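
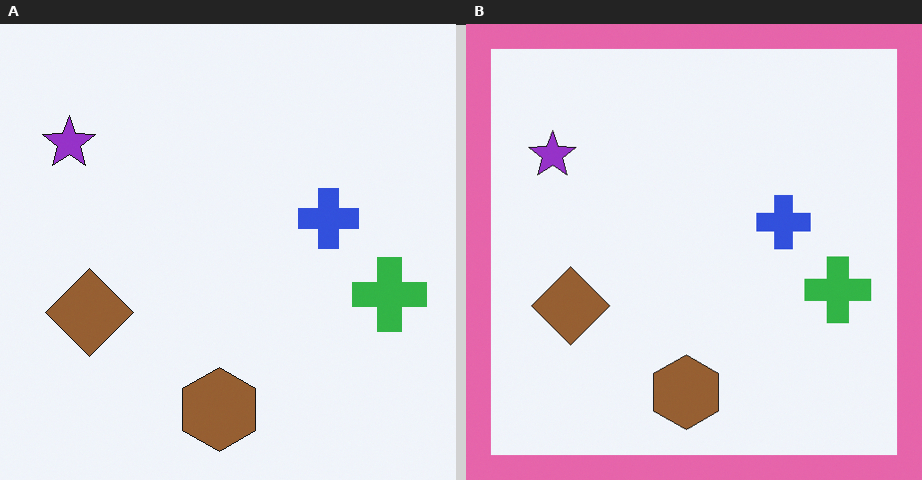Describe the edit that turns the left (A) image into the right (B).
The right (B) image is the left (A) framed with a pink border.

A solid pink frame runs around the edge of the right (B) image, with the content slightly shrunk inside it.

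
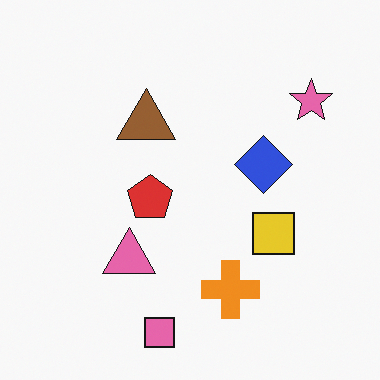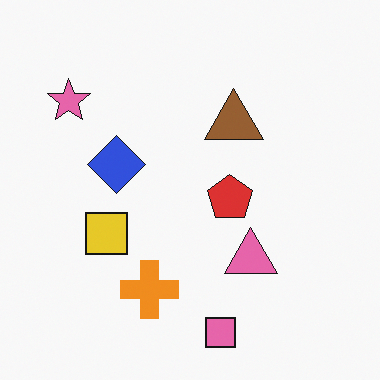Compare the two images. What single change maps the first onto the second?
It was flipped horizontally (left ↔ right).

The pink star is in the top-right of the first image and the top-left of the second — shapes on opposite sides of the vertical midline have swapped in a mirror flip.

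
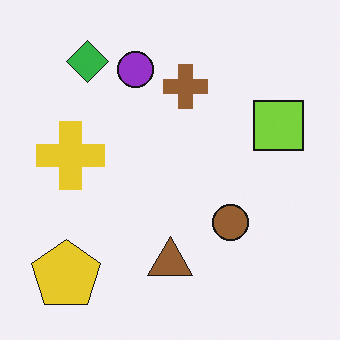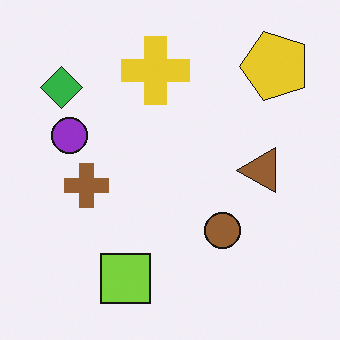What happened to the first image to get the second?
This is the original image transposed (reflected across the top-left ↔ bottom-right diagonal).

Shapes have swapped their row and column positions — what was in the top-right is now in the bottom-left — a diagonal reflection.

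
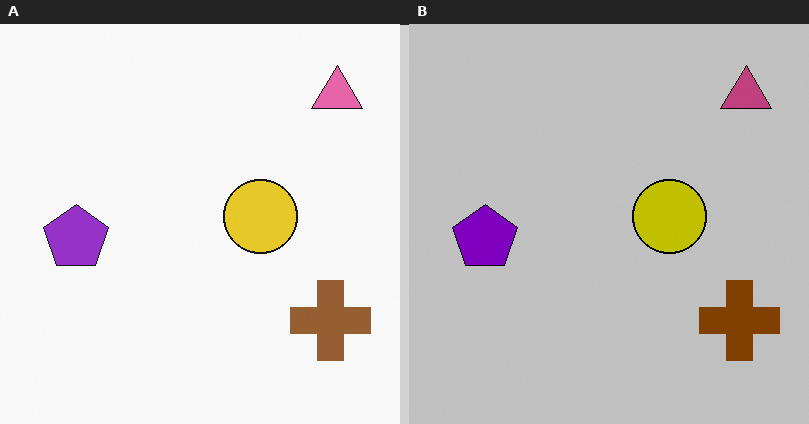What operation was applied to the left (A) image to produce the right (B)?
The right (B) image is the left (A) heavily posterized to just a handful of flat colors.

Each flat color has snapped to a coarser quantized level — most visibly, the near-white background has dropped to a flat grey.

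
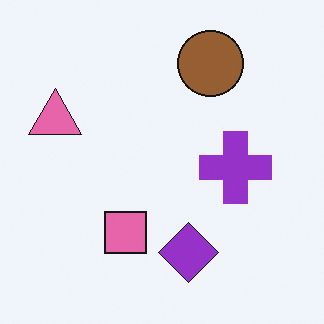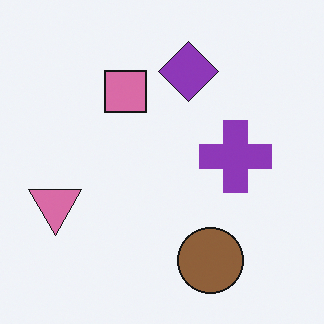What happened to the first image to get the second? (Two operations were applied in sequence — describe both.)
The transformation is: flipped vertically (top ↔ bottom), then slightly desaturated.

The brown circle is in the top of the first image and the bottom of the second — shapes on opposite sides of the horizontal midline have swapped in a mirror flip. All colors are more muted and greyish — a global saturation change.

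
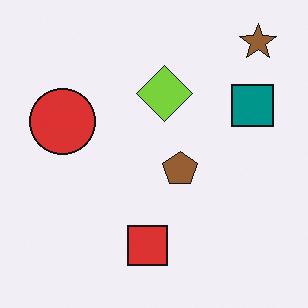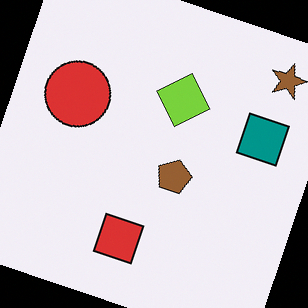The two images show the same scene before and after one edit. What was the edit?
The transformation is: rotated clockwise by a moderate amount.

Every shape is tilted by the same angle and the image corners show triangular fill wedges — a whole-image rotation by a non-right angle.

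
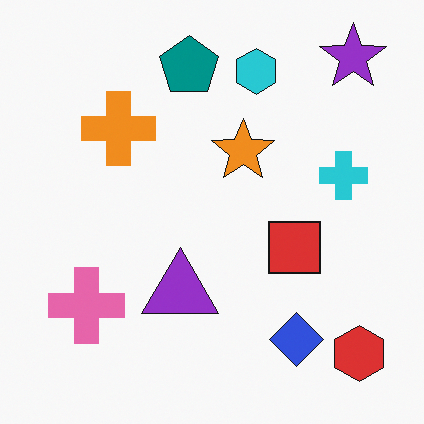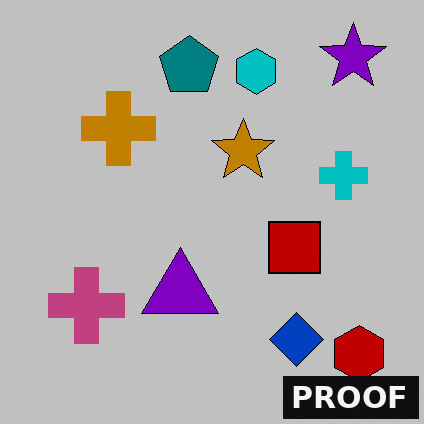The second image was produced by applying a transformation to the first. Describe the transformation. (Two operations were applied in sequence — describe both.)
The second image is the first heavily posterized to just a handful of flat colors, then watermarked with the text "PROOF" in the lower-right corner.

Each flat color has snapped to a coarser quantized level — most visibly, the near-white background has dropped to a flat grey. A dark label reading "PROOF" appears in the lower-right corner.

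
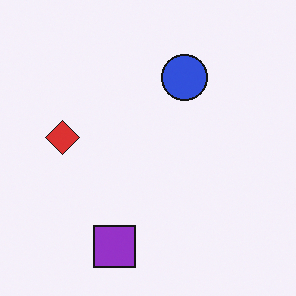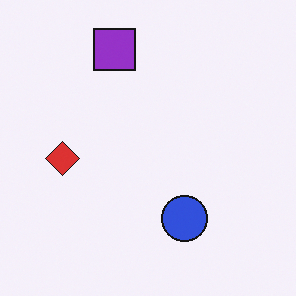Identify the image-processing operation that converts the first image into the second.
The second image is the first flipped vertically (top ↔ bottom).

The purple square is in the bottom of the first image and the top of the second — shapes on opposite sides of the horizontal midline have swapped in a mirror flip.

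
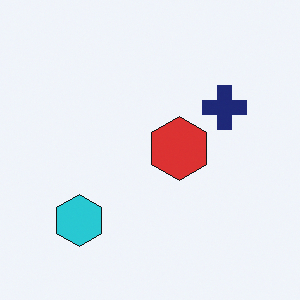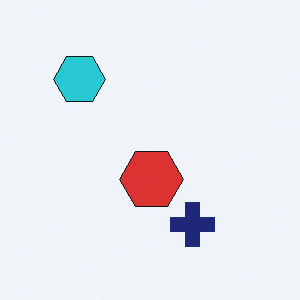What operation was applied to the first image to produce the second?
Rotated 90° clockwise.

The cyan hexagon sits in the bottom-left of the first image and the top-left of the second — consistent with a whole-image 90° clockwise rotation.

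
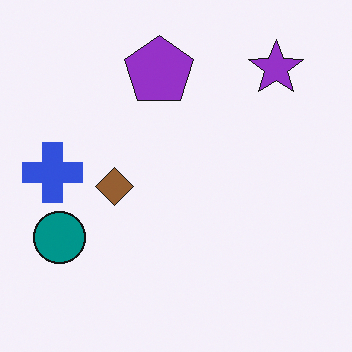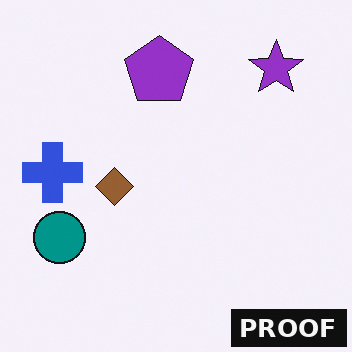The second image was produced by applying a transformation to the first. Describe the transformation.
The image was watermarked with the text "PROOF" in the lower-right corner.

A dark label reading "PROOF" appears in the lower-right corner.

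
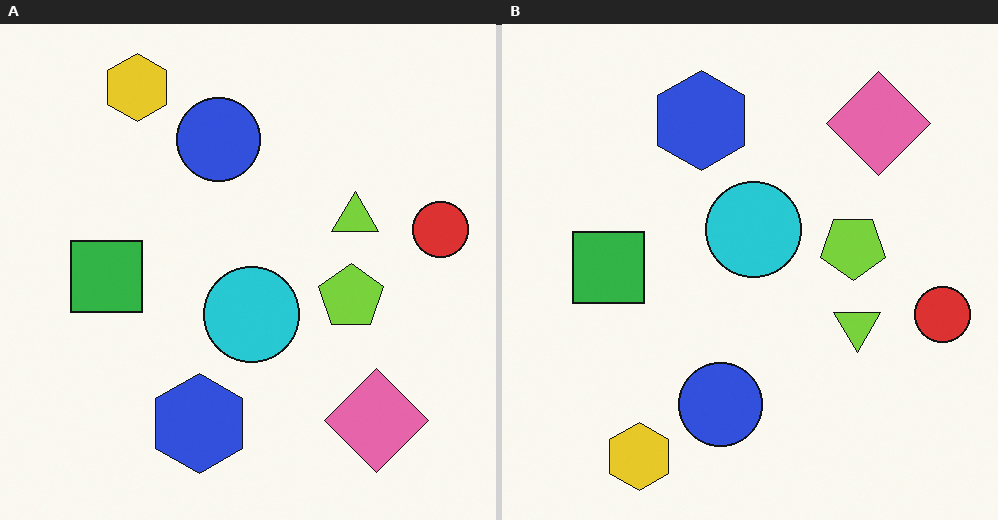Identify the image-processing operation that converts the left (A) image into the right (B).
It was flipped vertically (top ↔ bottom).

The yellow hexagon is in the top-left of the left (A) image and the bottom-left of the right (B) — shapes on opposite sides of the horizontal midline have swapped in a mirror flip.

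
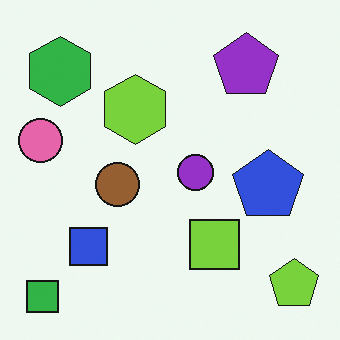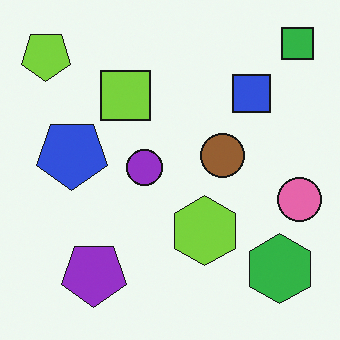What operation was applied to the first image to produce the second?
Rotated 180°.

The green square sits in the bottom-left of the first image and the top-right of the second — consistent with a whole-image 180° rotation.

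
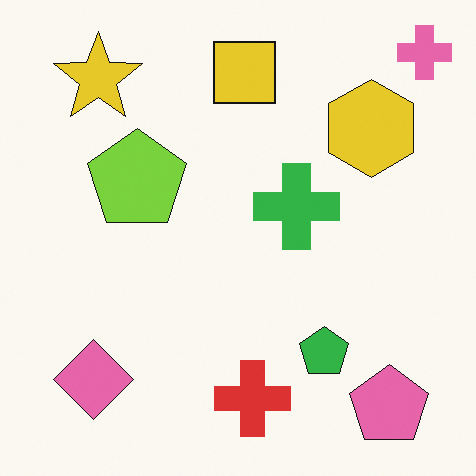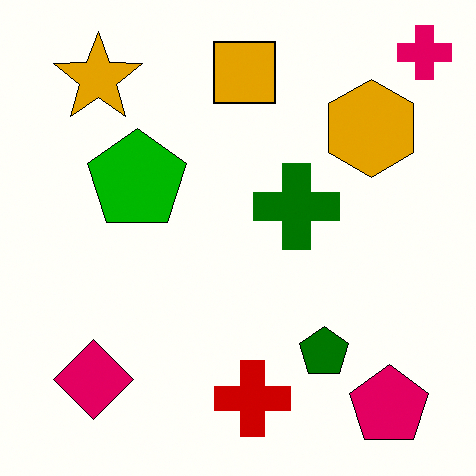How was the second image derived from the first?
Boosted in contrast.

Tones are pushed away from mid-grey across the whole image — a global contrast change.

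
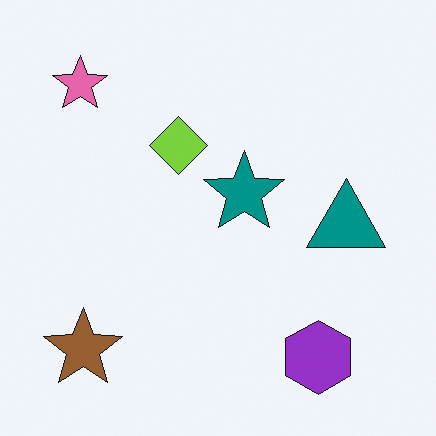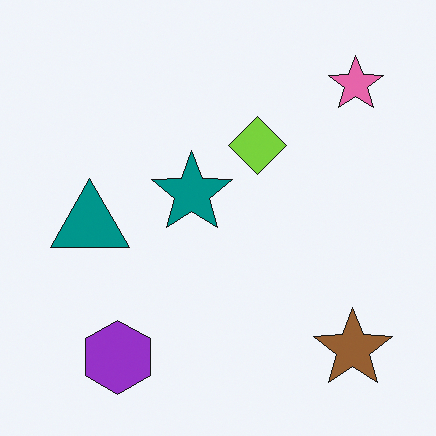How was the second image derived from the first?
It was flipped horizontally (left ↔ right).

The pink star is in the top-left of the first image and the top-right of the second — shapes on opposite sides of the vertical midline have swapped in a mirror flip.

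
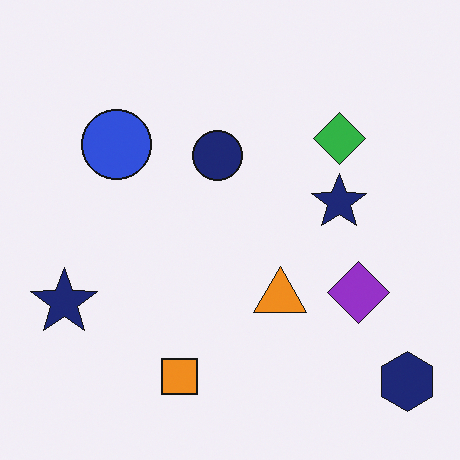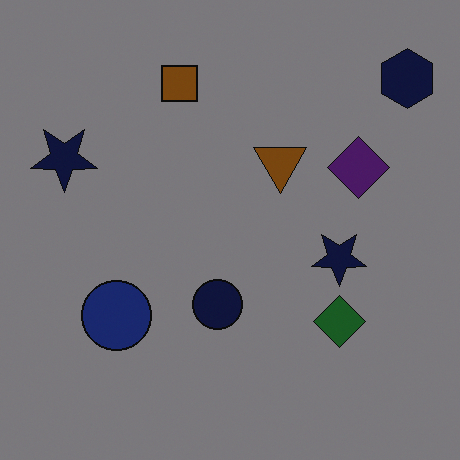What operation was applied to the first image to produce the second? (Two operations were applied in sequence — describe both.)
The image was noticeably darkened, then flipped vertically (top ↔ bottom).

Every pixel — background and shapes alike — is uniformly darkened. The navy hexagon is in the bottom-right of the first image and the top-right of the second — shapes on opposite sides of the horizontal midline have swapped in a mirror flip.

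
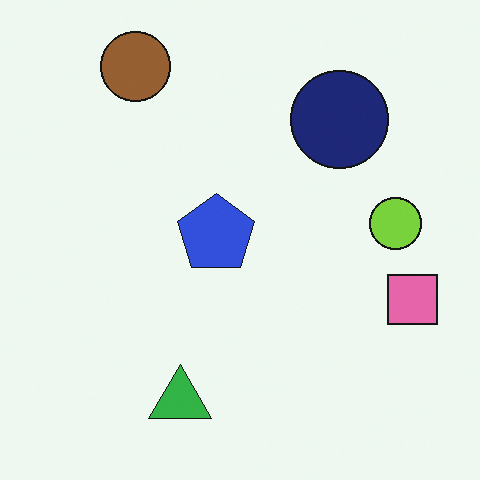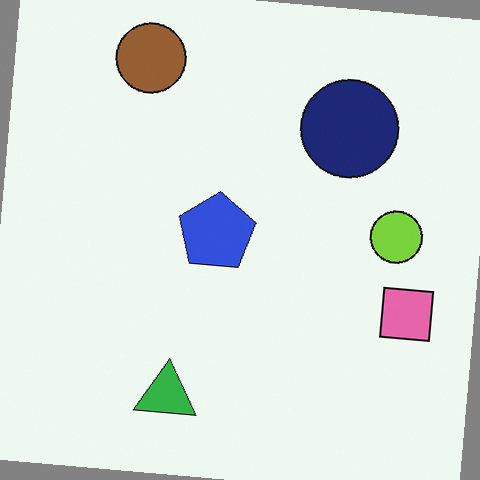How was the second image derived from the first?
Rotated clockwise by a small amount.

Every shape is tilted by the same angle and the image corners show triangular fill wedges — a whole-image rotation by a non-right angle.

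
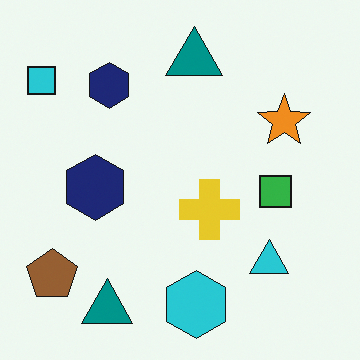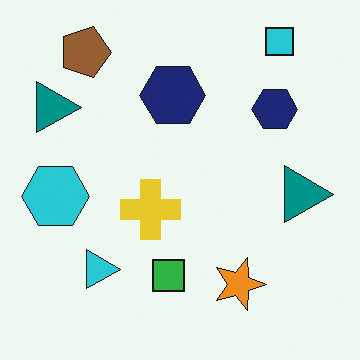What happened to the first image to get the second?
The second image is the first rotated 90° clockwise.

The cyan square sits in the top-left of the first image and the top-right of the second — consistent with a whole-image 90° clockwise rotation.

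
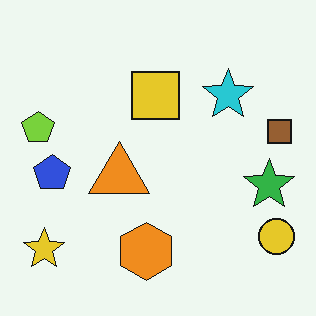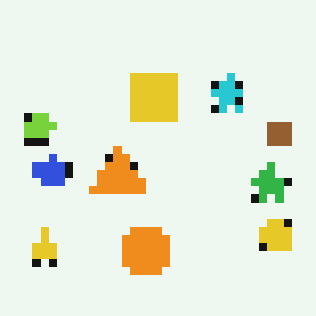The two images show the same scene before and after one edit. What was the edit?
This is the original image moderately pixelated.

Shapes are reduced to large square blocks; fine edges and outlines are lost — a downscale-then-upscale (mosaic) effect.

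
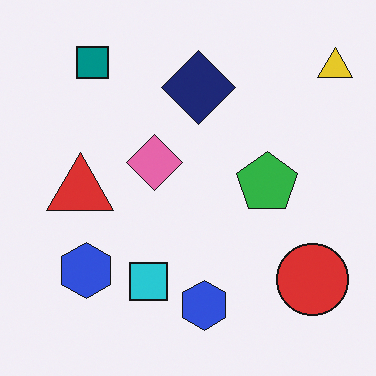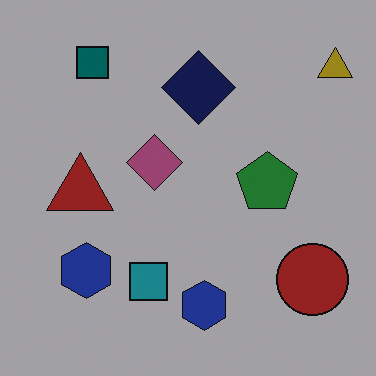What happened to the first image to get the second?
The second image is the first substantially darkened.

Every pixel — background and shapes alike — is uniformly darkened.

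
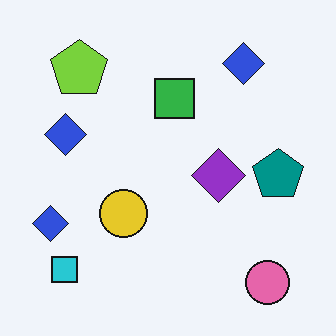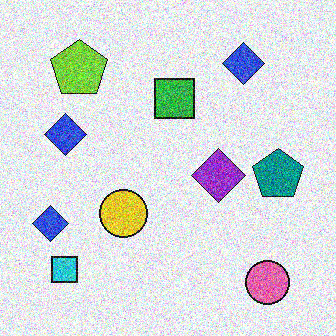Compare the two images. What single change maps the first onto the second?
The image was degraded with heavy additive noise.

Random speckle covers the whole image, including the flat background.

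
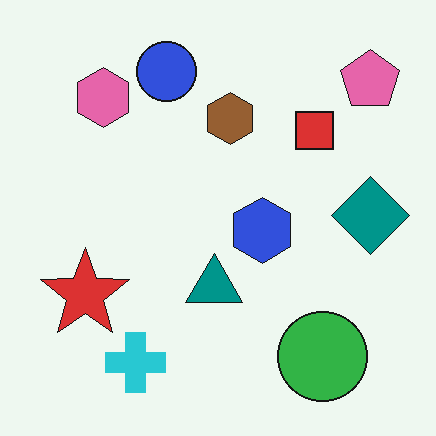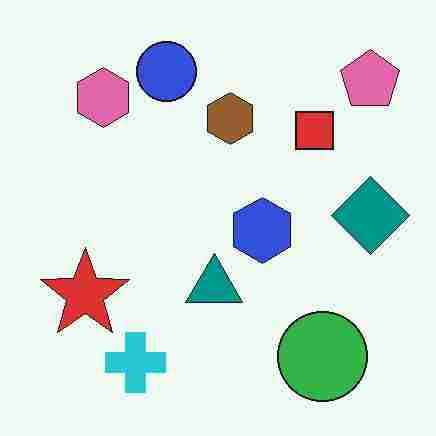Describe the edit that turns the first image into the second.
Heavily JPEG-compressed with obvious blocking artifacts.

Blocky 8×8 compression artifacts appear around shape edges and the flat background shows ringing — characteristic JPEG degradation.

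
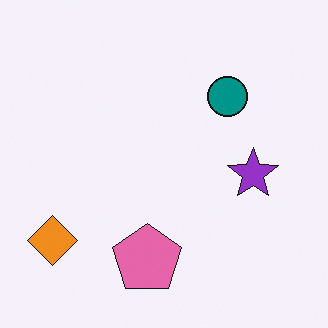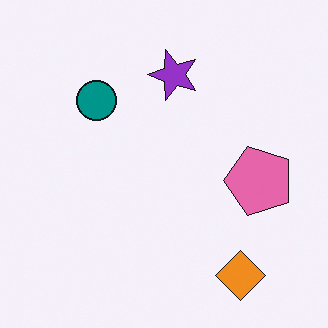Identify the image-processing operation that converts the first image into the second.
The transformation is: rotated 90° counter-clockwise.

The orange diamond sits in the bottom-left of the first image and the bottom-right of the second — consistent with a whole-image 90° counter-clockwise rotation.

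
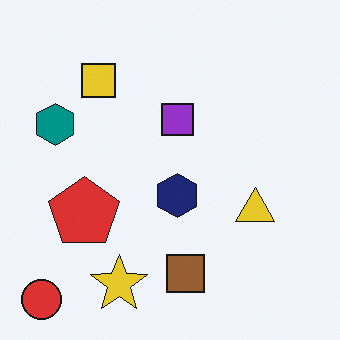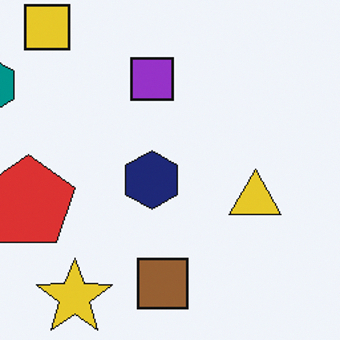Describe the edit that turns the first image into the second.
Cropped slightly and scaled back up.

The visible shapes are larger and the field of view is narrower; shapes near the original edges may be partly or wholly outside the frame — a crop-and-rescale.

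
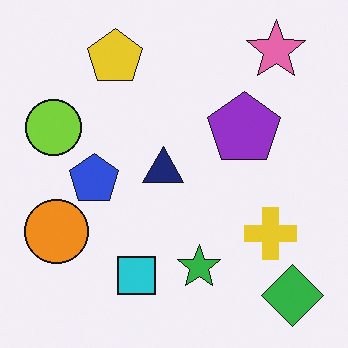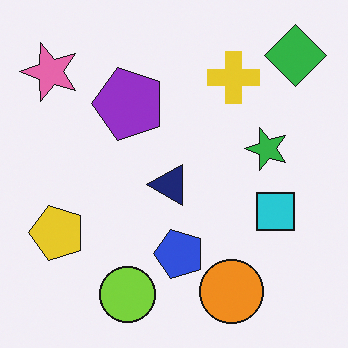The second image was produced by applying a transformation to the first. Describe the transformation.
The transformation is: rotated 90° counter-clockwise.

The green diamond sits in the bottom-right of the first image and the top-right of the second — consistent with a whole-image 90° counter-clockwise rotation.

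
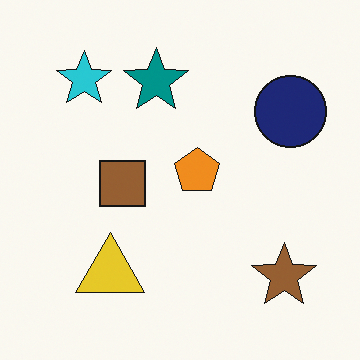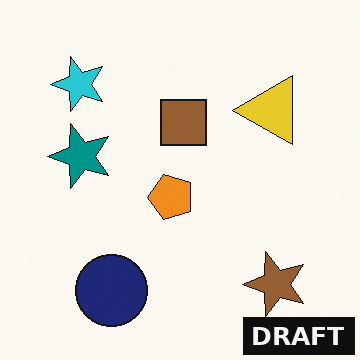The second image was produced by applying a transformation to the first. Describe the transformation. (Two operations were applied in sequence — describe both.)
This is the original image transposed (reflected across the top-left ↔ bottom-right diagonal), then watermarked with the text "DRAFT" in the lower-right corner.

Shapes have swapped their row and column positions — what was in the top-right is now in the bottom-left — a diagonal reflection. A dark label reading "DRAFT" appears in the lower-right corner.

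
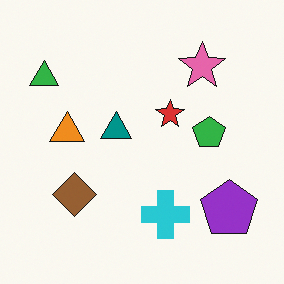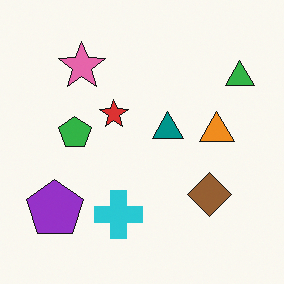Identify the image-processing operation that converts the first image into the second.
Flipped horizontally (left ↔ right).

The green triangle is in the top-left of the first image and the top-right of the second — shapes on opposite sides of the vertical midline have swapped in a mirror flip.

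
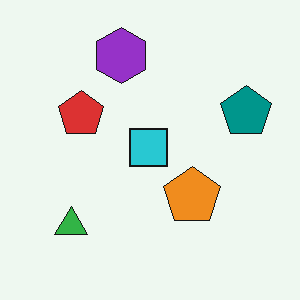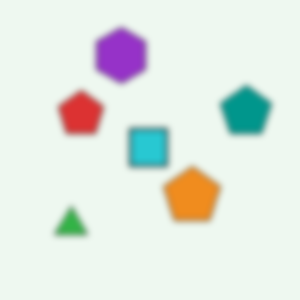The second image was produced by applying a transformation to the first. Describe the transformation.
The second image is the first noticeably gaussian-blurred.

Shape edges and outlines are uniformly softened across the whole image.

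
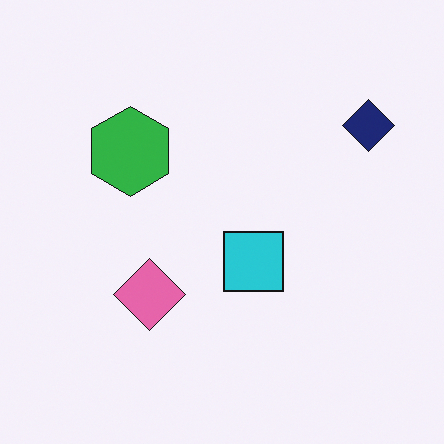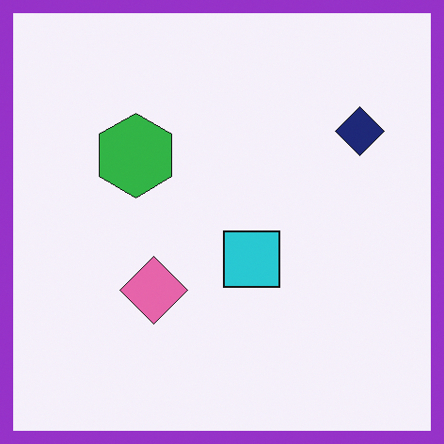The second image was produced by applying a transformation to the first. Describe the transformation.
The image was framed with a purple border.

A solid purple frame runs around the edge of the second image, with the content slightly shrunk inside it.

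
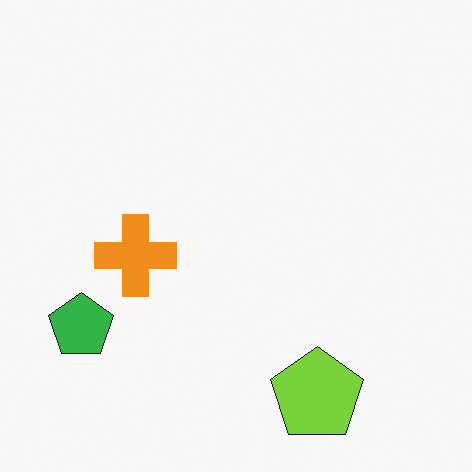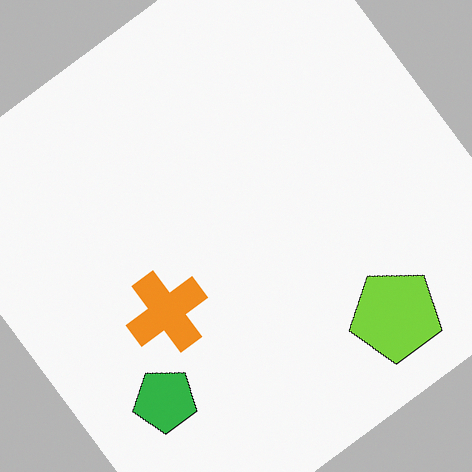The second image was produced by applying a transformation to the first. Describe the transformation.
The image was rotated counter-clockwise by a large amount — several tens of degrees.

Every shape is tilted by the same angle and the image corners show triangular fill wedges — a whole-image rotation by a non-right angle.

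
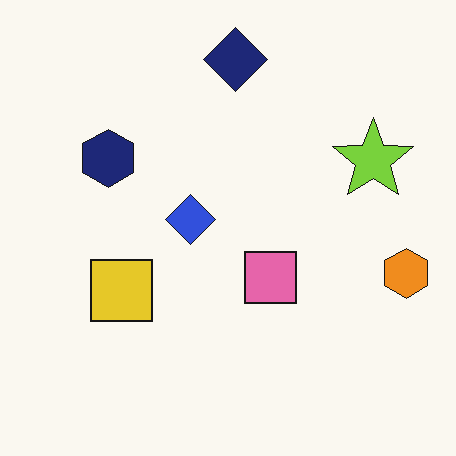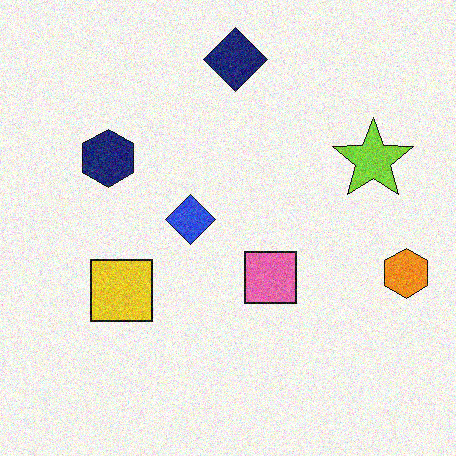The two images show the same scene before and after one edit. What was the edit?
This is the original image degraded with visible gaussian noise.

Random speckle covers the whole image, including the flat background.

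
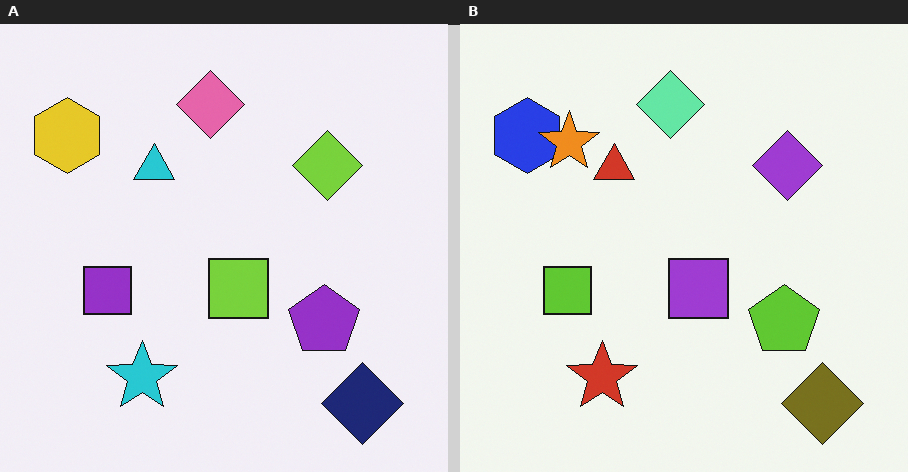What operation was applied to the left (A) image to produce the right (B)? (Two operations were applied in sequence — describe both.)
The right (B) image is the left (A) hue-shifted through roughly half the color wheel, then overlaid with an additional orange star.

Every shape's color has rotated by the same amount around the hue wheel — a uniform hue shift. An orange star appears in the right (B) image that is absent from the left (A).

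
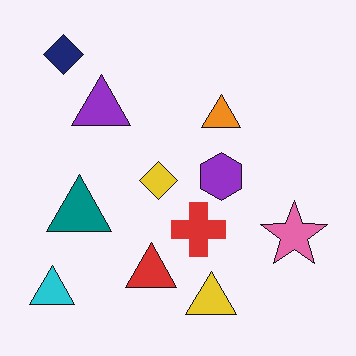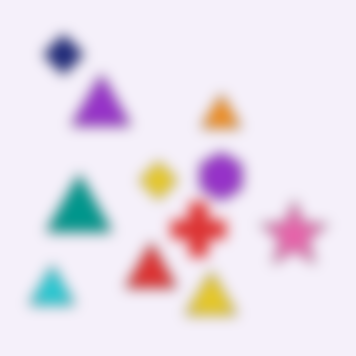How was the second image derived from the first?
It was heavily blurred.

Shape edges and outlines are uniformly softened across the whole image.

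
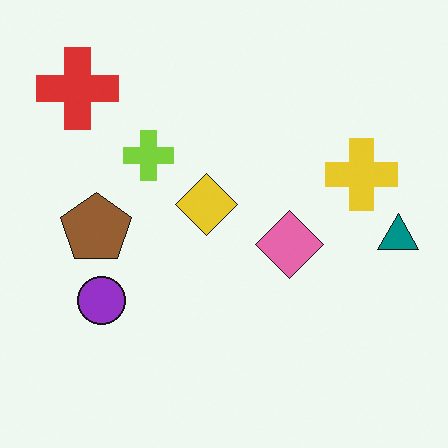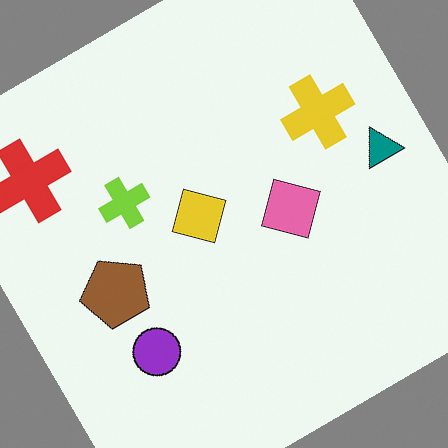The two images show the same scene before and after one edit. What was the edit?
The second image is the first rotated counter-clockwise by a large amount — several tens of degrees.

Every shape is tilted by the same angle and the image corners show triangular fill wedges — a whole-image rotation by a non-right angle.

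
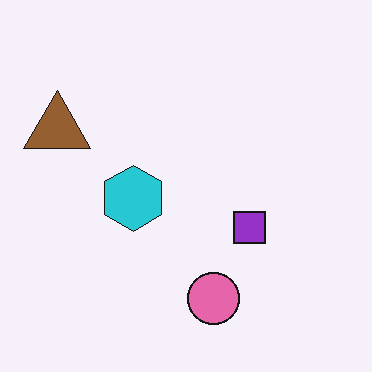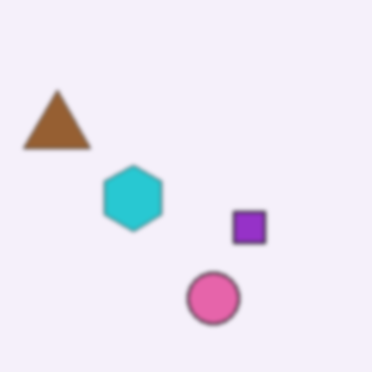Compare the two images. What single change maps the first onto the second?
It was slightly softened.

Shape edges and outlines are uniformly softened across the whole image.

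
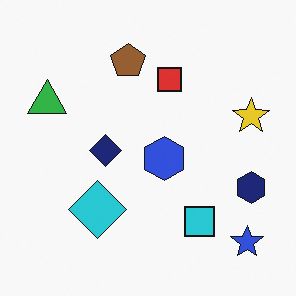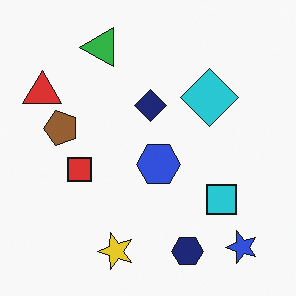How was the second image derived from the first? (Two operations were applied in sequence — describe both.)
Transposed (reflected across the top-left ↔ bottom-right diagonal), then overlaid with an additional red triangle.

Shapes have swapped their row and column positions — what was in the top-right is now in the bottom-left — a diagonal reflection. A red triangle appears in the second image that is absent from the first.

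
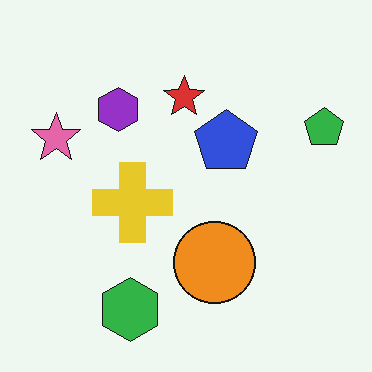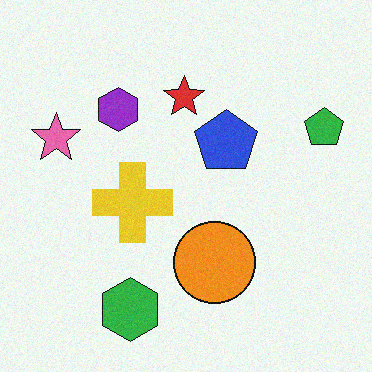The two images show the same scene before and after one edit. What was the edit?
It was degraded with a light layer of grain.

Random speckle covers the whole image, including the flat background.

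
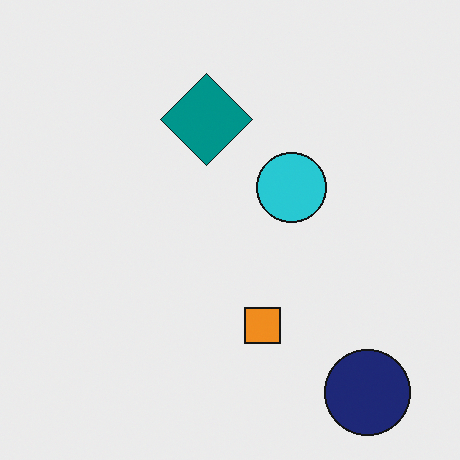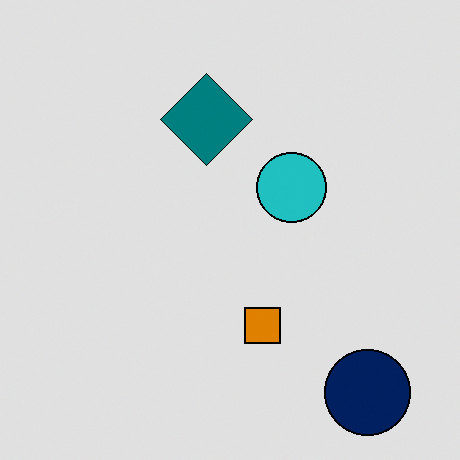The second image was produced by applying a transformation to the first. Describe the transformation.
The second image is the first posterized to a reduced palette.

Each flat color has snapped to a coarser quantized level — most visibly, the near-white background has dropped to a flat grey.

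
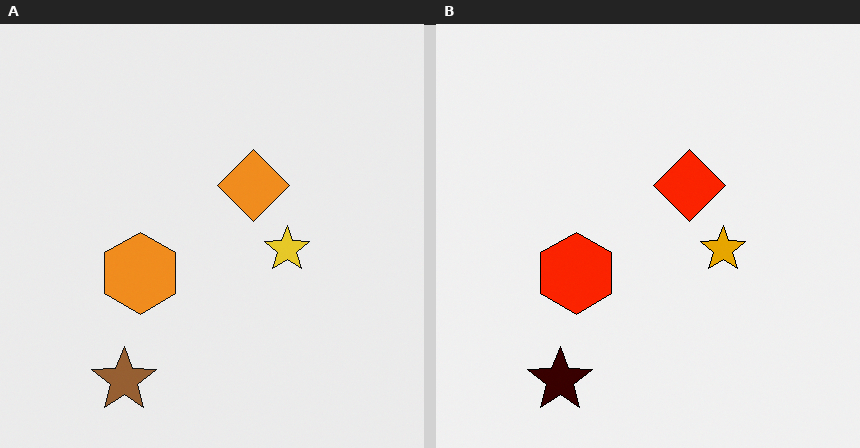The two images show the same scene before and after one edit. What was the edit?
It was given much higher contrast.

Tones are pushed away from mid-grey across the whole image — a global contrast change.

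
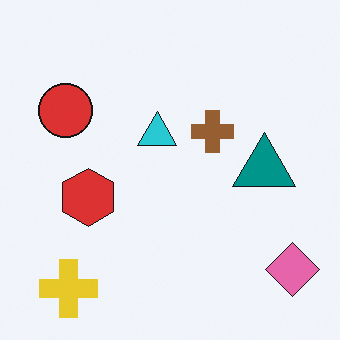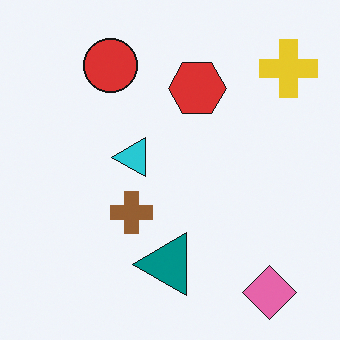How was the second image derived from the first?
The second image is the first transposed (reflected across the top-left ↔ bottom-right diagonal).

Shapes have swapped their row and column positions — what was in the top-right is now in the bottom-left — a diagonal reflection.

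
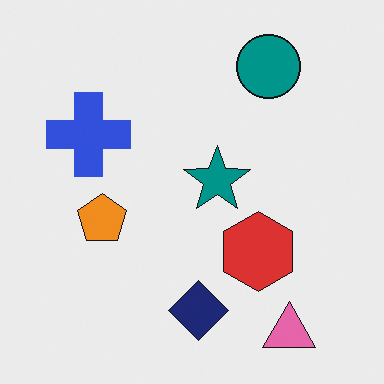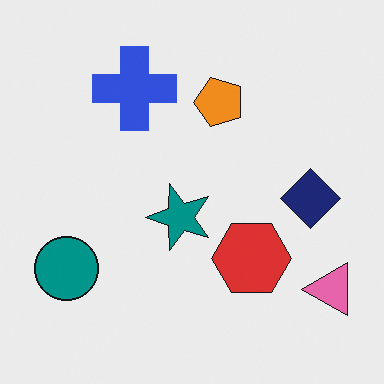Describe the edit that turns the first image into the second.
The transformation is: transposed (reflected across the top-left ↔ bottom-right diagonal).

Shapes have swapped their row and column positions — what was in the top-right is now in the bottom-left — a diagonal reflection.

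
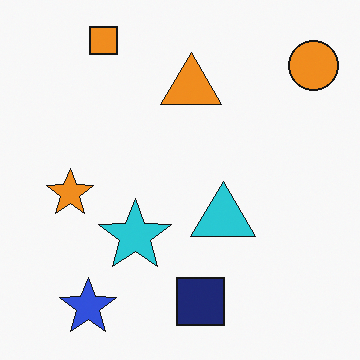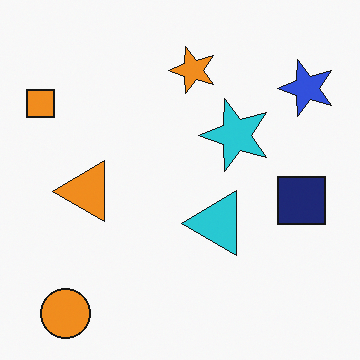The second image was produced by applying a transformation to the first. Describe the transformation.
It was transposed (reflected across the top-left ↔ bottom-right diagonal).

Shapes have swapped their row and column positions — what was in the top-right is now in the bottom-left — a diagonal reflection.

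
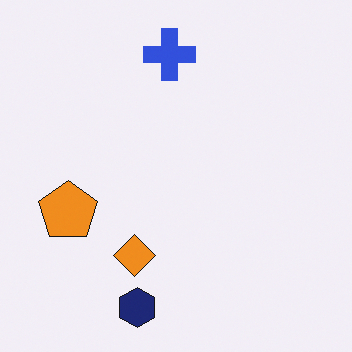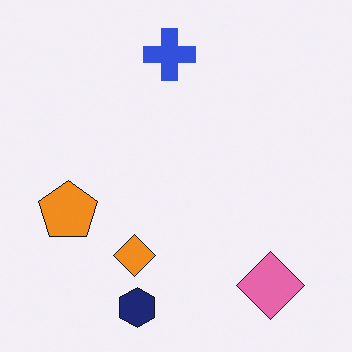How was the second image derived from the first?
Overlaid with an additional pink diamond.

A pink diamond appears in the second image that is absent from the first.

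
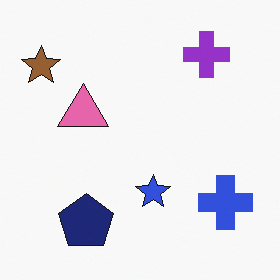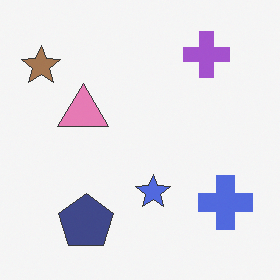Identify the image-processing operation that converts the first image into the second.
The second image is the first given slightly reduced contrast.

Tones are pushed toward mid-grey across the whole image — a global contrast change.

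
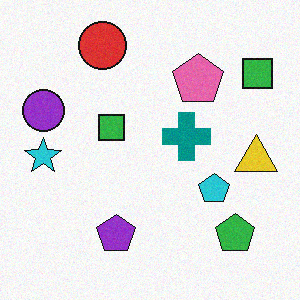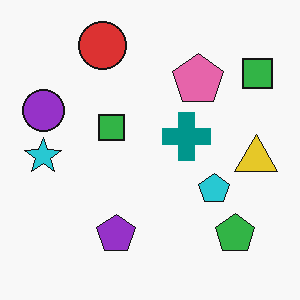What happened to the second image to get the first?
It was degraded with subtle gaussian noise.

Random speckle covers the whole image, including the flat background.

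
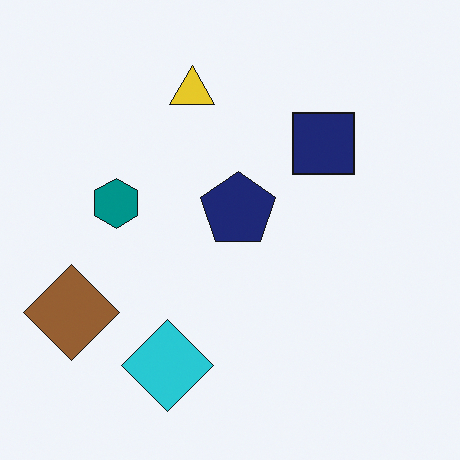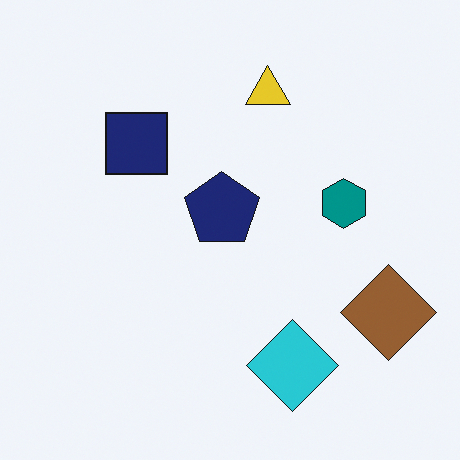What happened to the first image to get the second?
This is the original image flipped horizontally (left ↔ right).

The brown diamond is in the bottom-left of the first image and the bottom-right of the second — shapes on opposite sides of the vertical midline have swapped in a mirror flip.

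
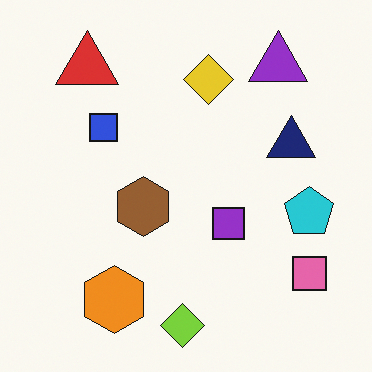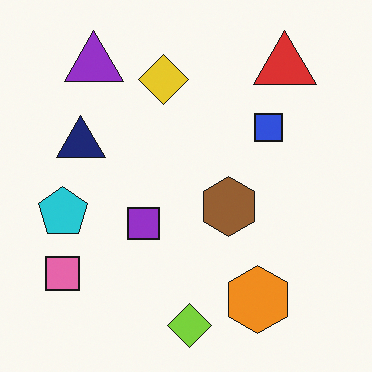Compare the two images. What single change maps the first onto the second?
The transformation is: flipped horizontally (left ↔ right).

The pink square is in the bottom-right of the first image and the bottom-left of the second — shapes on opposite sides of the vertical midline have swapped in a mirror flip.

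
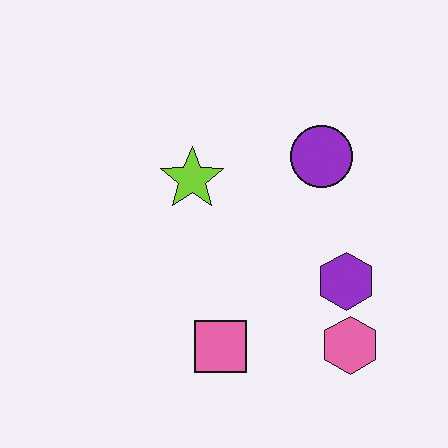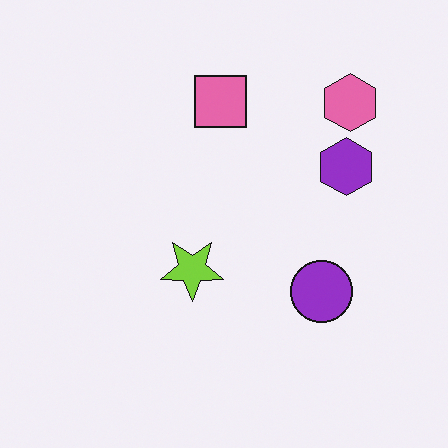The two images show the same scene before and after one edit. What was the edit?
Flipped vertically (top ↔ bottom).

The pink square is in the bottom of the first image and the top of the second — shapes on opposite sides of the horizontal midline have swapped in a mirror flip.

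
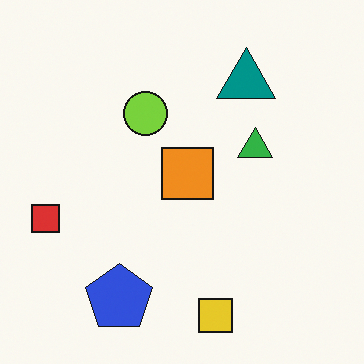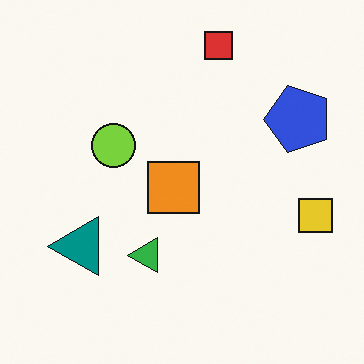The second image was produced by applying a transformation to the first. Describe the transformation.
It was transposed (reflected across the top-left ↔ bottom-right diagonal).

Shapes have swapped their row and column positions — what was in the top-right is now in the bottom-left — a diagonal reflection.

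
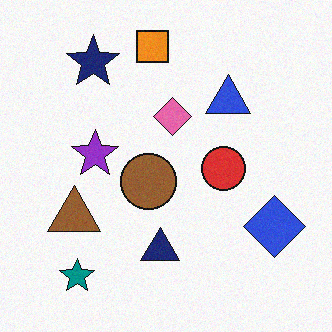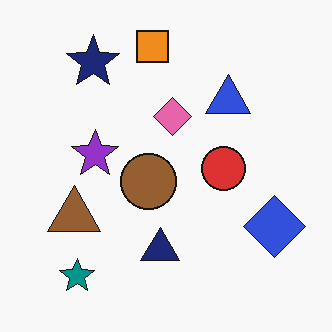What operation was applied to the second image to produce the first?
Degraded with subtle gaussian noise.

Random speckle covers the whole image, including the flat background.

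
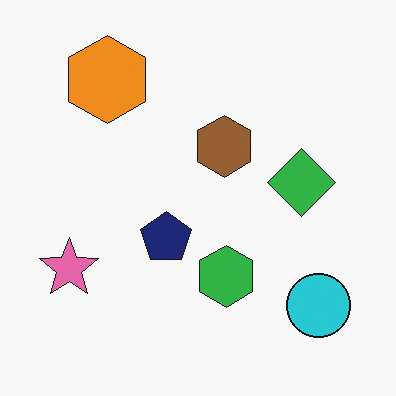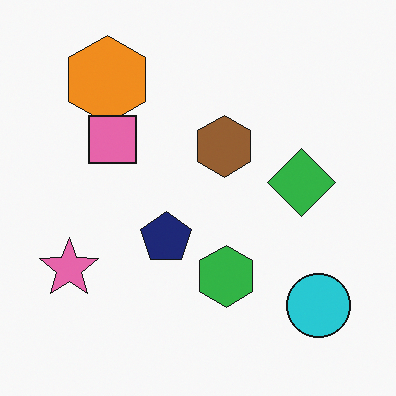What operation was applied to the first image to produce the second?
It was overlaid with an additional pink square.

A pink square appears in the second image that is absent from the first.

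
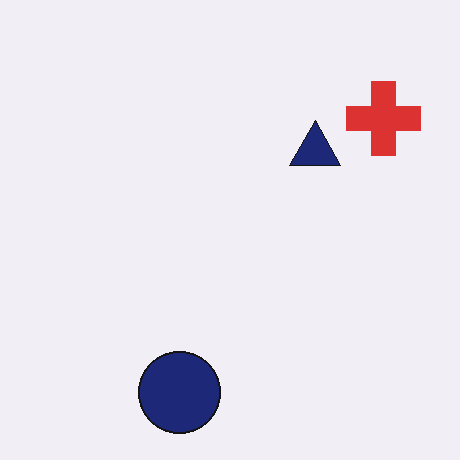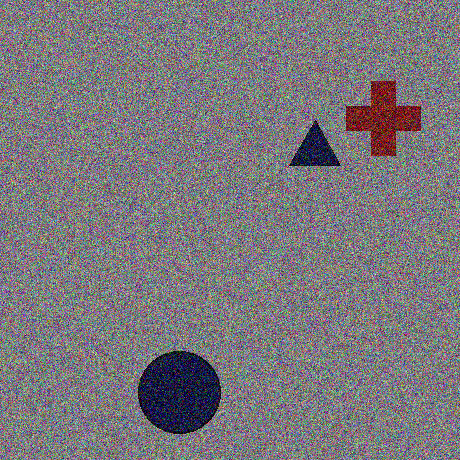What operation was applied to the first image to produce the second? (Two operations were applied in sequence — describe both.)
The second image is the first darkened a lot, then degraded with a thick layer of grain.

Every pixel — background and shapes alike — is uniformly darkened. Random speckle covers the whole image, including the flat background.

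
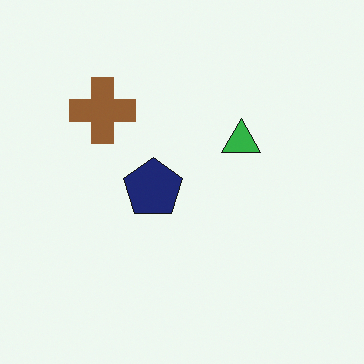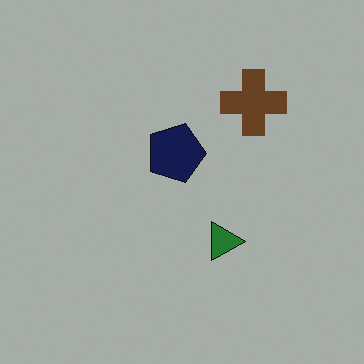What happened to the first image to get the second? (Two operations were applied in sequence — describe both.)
It was rotated 90° clockwise, then substantially darkened.

The brown cross sits in the top-left of the first image and the top-right of the second — consistent with a whole-image 90° clockwise rotation. Every pixel — background and shapes alike — is uniformly darkened.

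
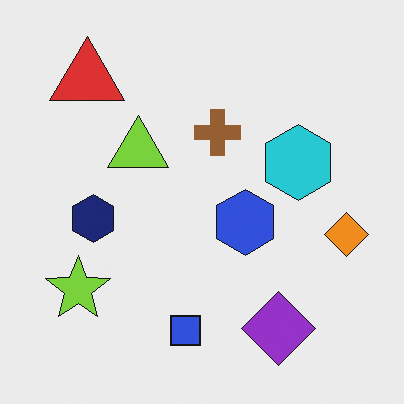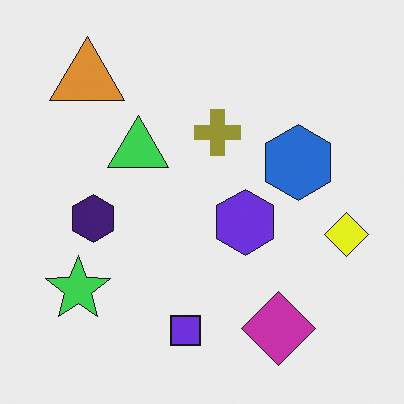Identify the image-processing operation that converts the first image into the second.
Hue-shifted slightly.

Every shape's color has rotated by the same amount around the hue wheel — a uniform hue shift.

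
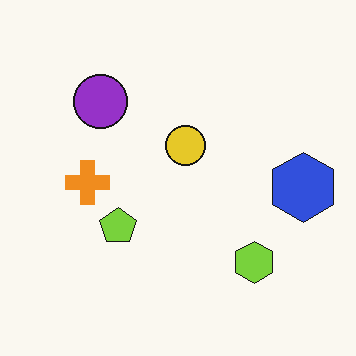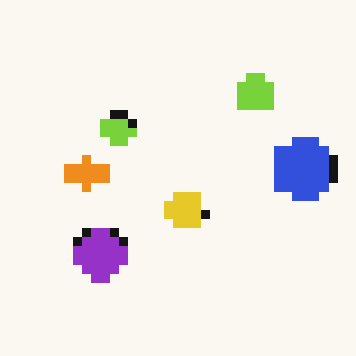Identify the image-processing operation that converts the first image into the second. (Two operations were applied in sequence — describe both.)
Flipped vertically (top ↔ bottom), then coarsely pixelated.

The lime hexagon is in the bottom-right of the first image and the top-right of the second — shapes on opposite sides of the horizontal midline have swapped in a mirror flip. Shapes are reduced to large square blocks; fine edges and outlines are lost — a downscale-then-upscale (mosaic) effect.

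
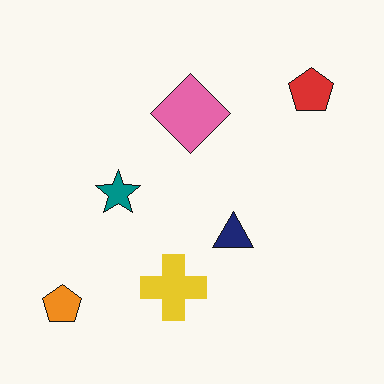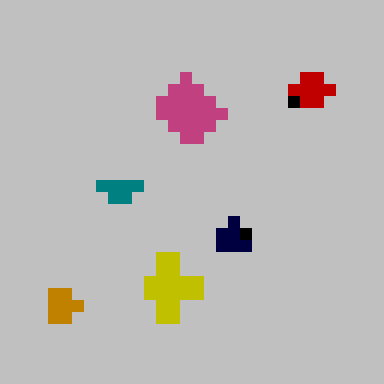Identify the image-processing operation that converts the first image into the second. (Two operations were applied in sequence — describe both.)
Coarsely pixelated, then aggressively posterized.

Shapes are reduced to large square blocks; fine edges and outlines are lost — a downscale-then-upscale (mosaic) effect. Each flat color has snapped to a coarser quantized level — most visibly, the near-white background has dropped to a flat grey.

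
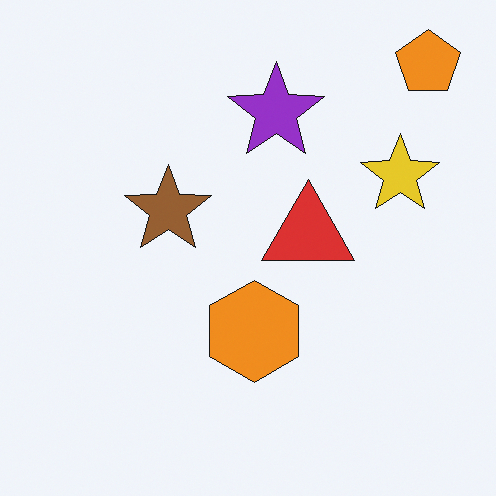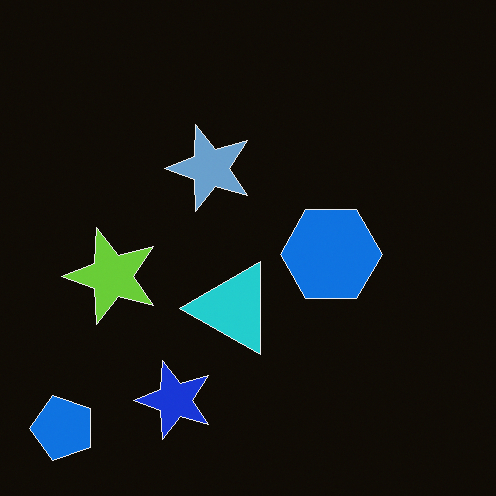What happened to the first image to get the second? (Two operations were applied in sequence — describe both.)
It was transposed (reflected across the top-left ↔ bottom-right diagonal), then color-inverted (negative).

Shapes have swapped their row and column positions — what was in the top-right is now in the bottom-left — a diagonal reflection. The light background has become dark and every shape's color is its complement — a photographic negative.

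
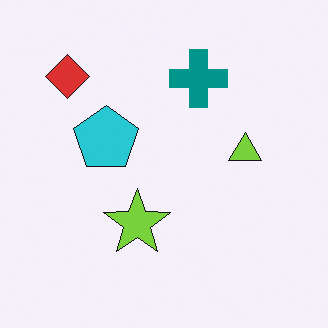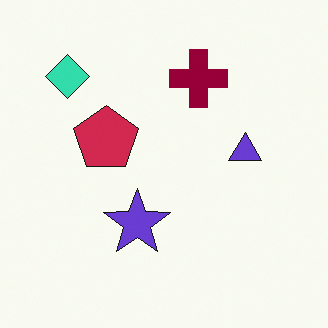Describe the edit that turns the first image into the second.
It was hue-shifted through roughly half the color wheel.

Every shape's color has rotated by the same amount around the hue wheel — a uniform hue shift.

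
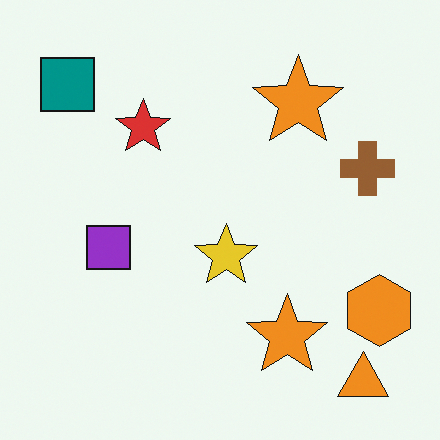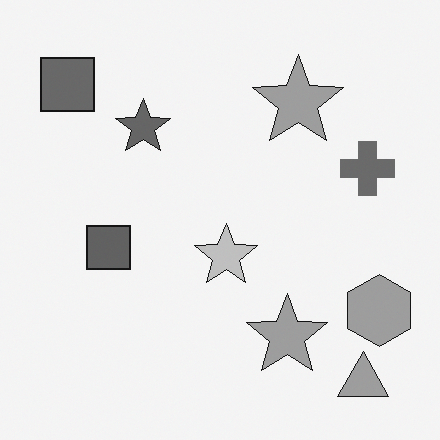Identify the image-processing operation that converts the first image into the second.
The image was converted to grayscale.

All color is removed — every shape is now a shade of grey.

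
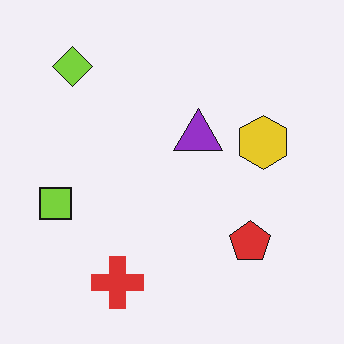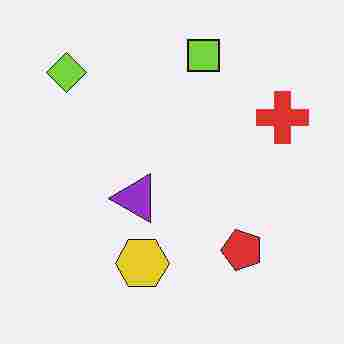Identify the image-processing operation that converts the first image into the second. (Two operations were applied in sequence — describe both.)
The image was transposed (reflected across the top-left ↔ bottom-right diagonal), then degraded with heavy JPEG compression.

Shapes have swapped their row and column positions — what was in the top-right is now in the bottom-left — a diagonal reflection. Blocky 8×8 compression artifacts appear around shape edges and the flat background shows ringing — characteristic JPEG degradation.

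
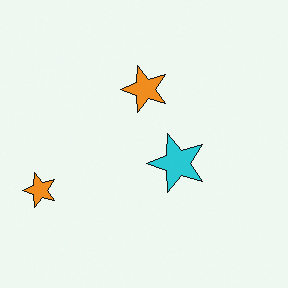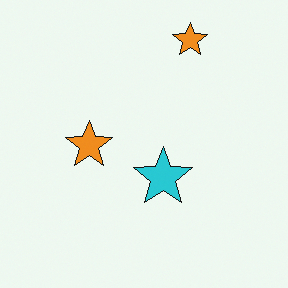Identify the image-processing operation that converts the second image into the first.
The first image is the second transposed (reflected across the top-left ↔ bottom-right diagonal).

Shapes have swapped their row and column positions — what was in the top-right is now in the bottom-left — a diagonal reflection.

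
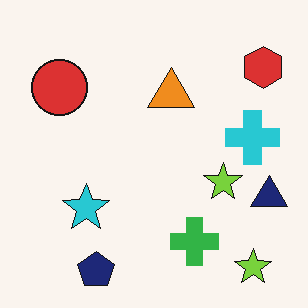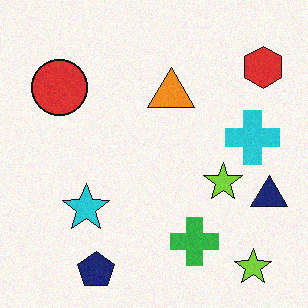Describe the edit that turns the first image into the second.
The transformation is: degraded with subtle gaussian noise.

Random speckle covers the whole image, including the flat background.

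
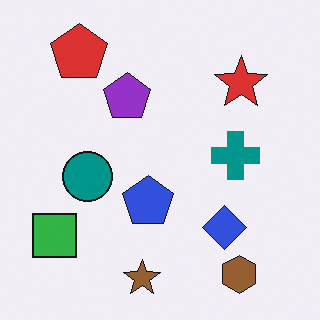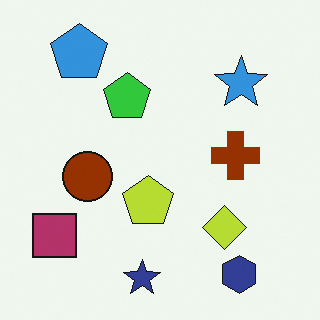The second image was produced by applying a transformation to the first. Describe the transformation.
The image was hue-shifted by a large amount.

Every shape's color has rotated by the same amount around the hue wheel — a uniform hue shift.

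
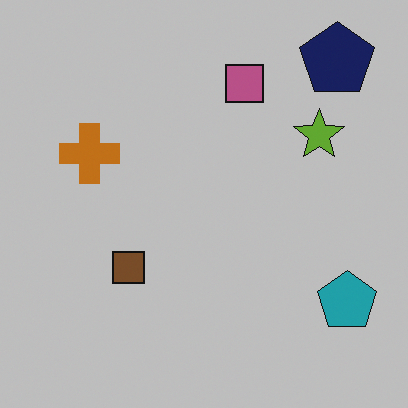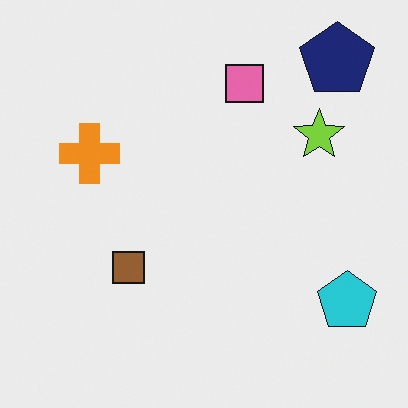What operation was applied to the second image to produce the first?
The image was darkened a little.

Every pixel — background and shapes alike — is uniformly darkened.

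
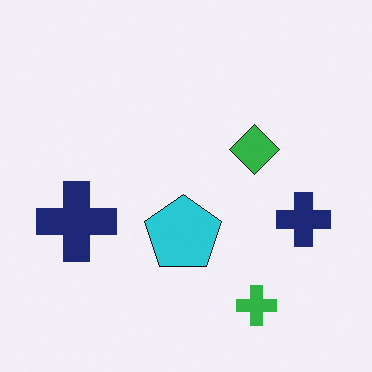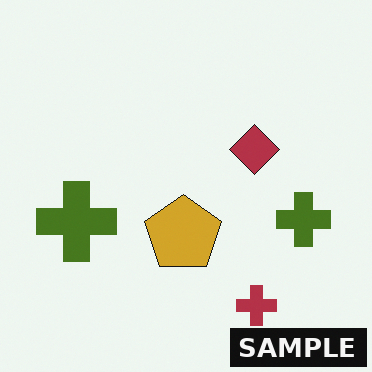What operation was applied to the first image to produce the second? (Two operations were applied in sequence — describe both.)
The transformation is: hue-shifted by a large amount, then watermarked with the text "SAMPLE" in the lower-right corner.

Every shape's color has rotated by the same amount around the hue wheel — a uniform hue shift. A dark label reading "SAMPLE" appears in the lower-right corner.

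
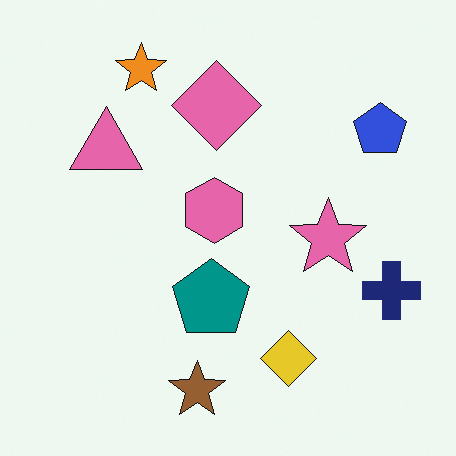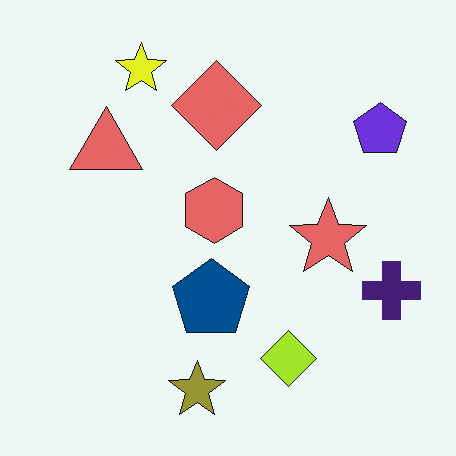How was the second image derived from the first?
This is the original image hue-shifted by a small amount.

Every shape's color has rotated by the same amount around the hue wheel — a uniform hue shift.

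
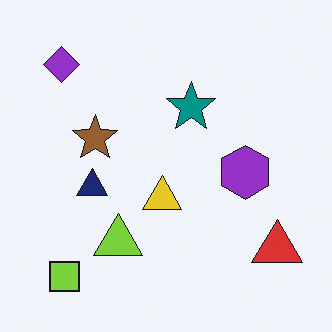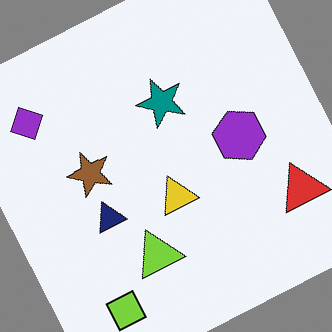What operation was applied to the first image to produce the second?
It was rotated counter-clockwise by a clearly visible amount.

Every shape is tilted by the same angle and the image corners show triangular fill wedges — a whole-image rotation by a non-right angle.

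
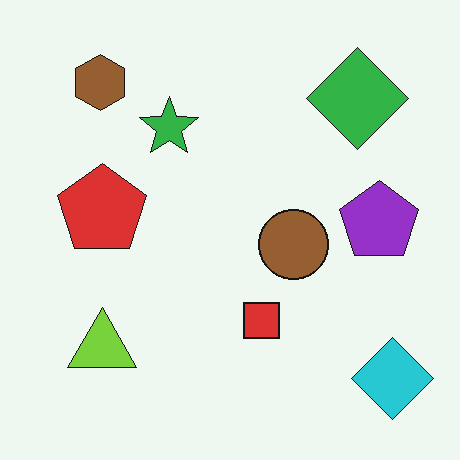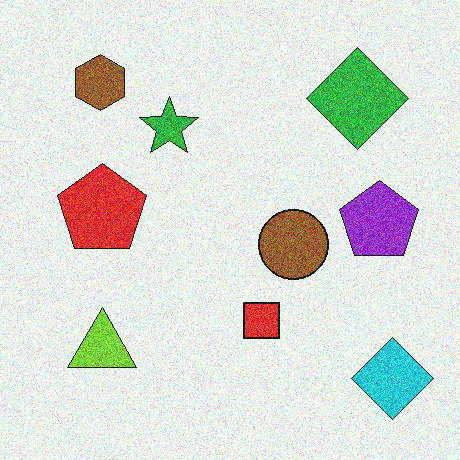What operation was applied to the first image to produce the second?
The image was degraded with visible gaussian noise.

Random speckle covers the whole image, including the flat background.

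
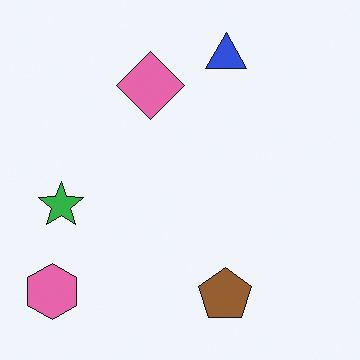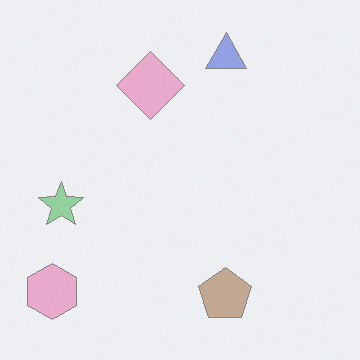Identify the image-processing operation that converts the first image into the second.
Given much lower contrast.

Tones are pushed toward mid-grey across the whole image — a global contrast change.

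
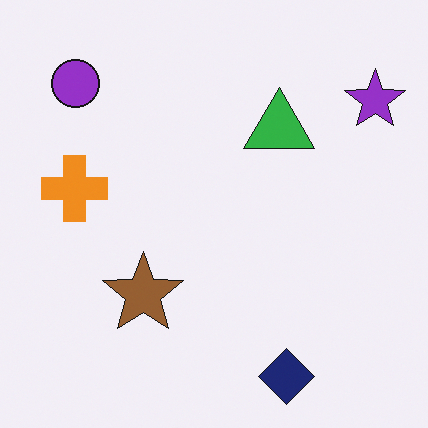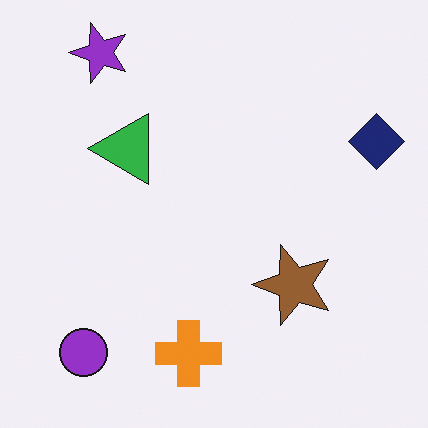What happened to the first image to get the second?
It was rotated 90° counter-clockwise.

The purple star sits in the top-right of the first image and the top-left of the second — consistent with a whole-image 90° counter-clockwise rotation.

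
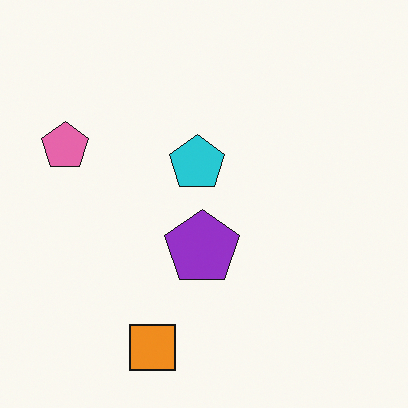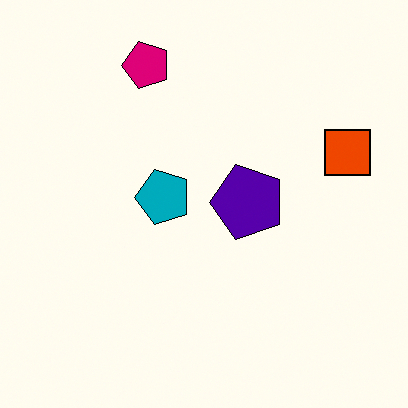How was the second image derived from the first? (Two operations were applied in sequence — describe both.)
The transformation is: given much higher contrast, then transposed (reflected across the top-left ↔ bottom-right diagonal).

Tones are pushed away from mid-grey across the whole image — a global contrast change. Shapes have swapped their row and column positions — what was in the top-right is now in the bottom-left — a diagonal reflection.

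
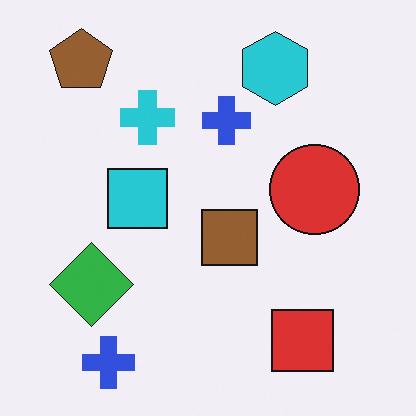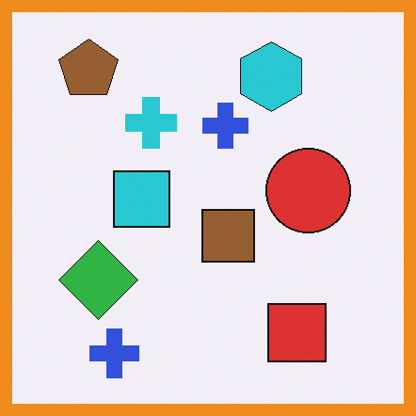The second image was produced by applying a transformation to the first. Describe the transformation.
It was framed with a orange border.

A solid orange frame runs around the edge of the second image, with the content slightly shrunk inside it.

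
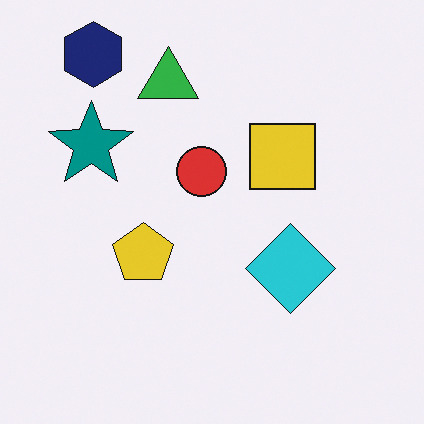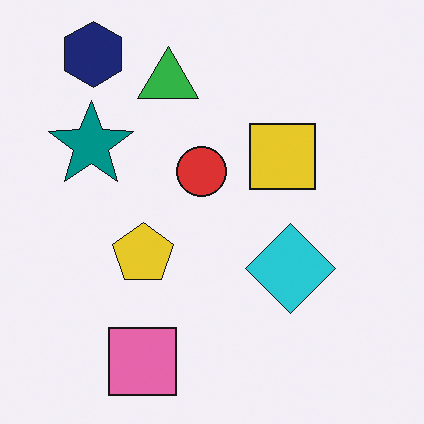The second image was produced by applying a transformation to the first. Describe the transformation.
The transformation is: overlaid with an additional pink square.

A pink square appears in the second image that is absent from the first.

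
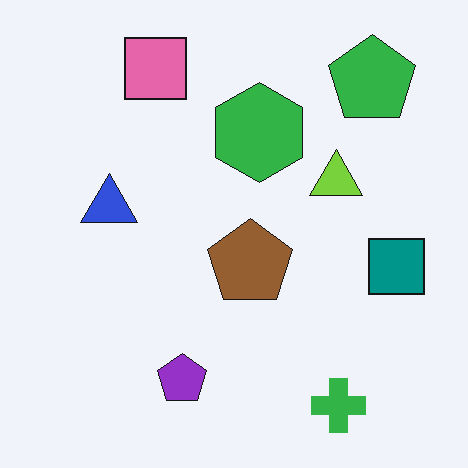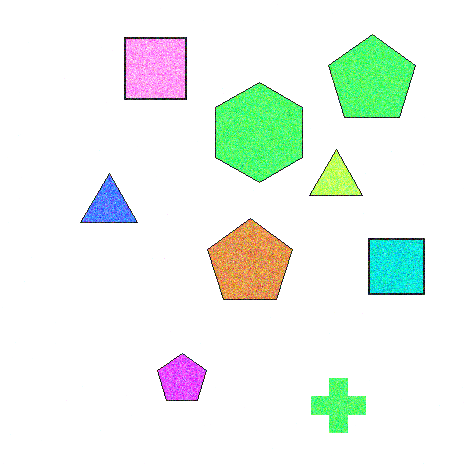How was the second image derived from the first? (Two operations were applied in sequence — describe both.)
The transformation is: degraded with visible gaussian noise, then brightened a lot.

Random speckle covers the whole image, including the flat background. Every pixel — background and shapes alike — is uniformly brightened.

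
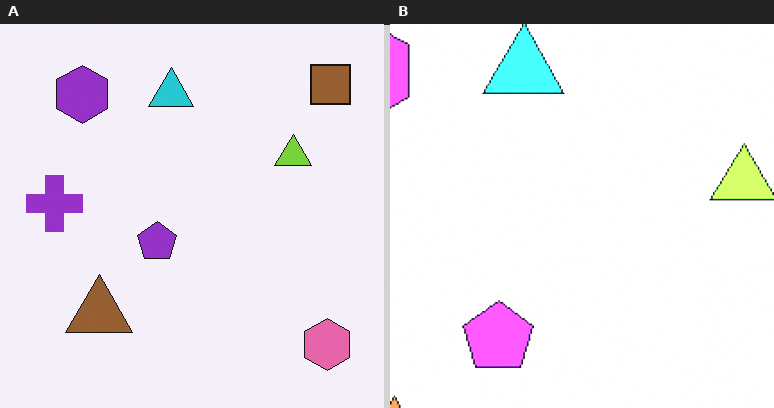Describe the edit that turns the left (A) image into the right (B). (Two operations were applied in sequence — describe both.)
It was cropped tightly and scaled back up, then brightened a lot.

The visible shapes are larger and the field of view is narrower; shapes near the original edges may be partly or wholly outside the frame — a crop-and-rescale. Every pixel — background and shapes alike — is uniformly brightened.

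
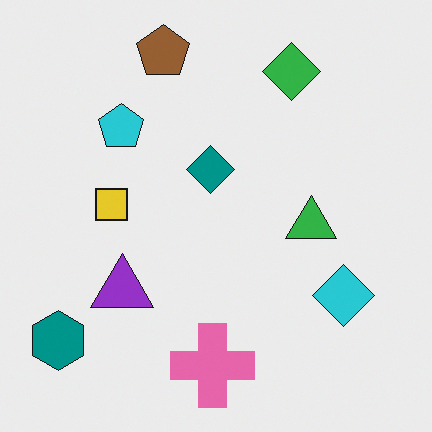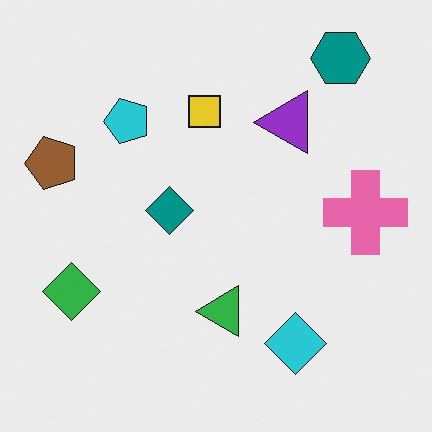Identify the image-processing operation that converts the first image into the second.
The transformation is: transposed (reflected across the top-left ↔ bottom-right diagonal).

Shapes have swapped their row and column positions — what was in the top-right is now in the bottom-left — a diagonal reflection.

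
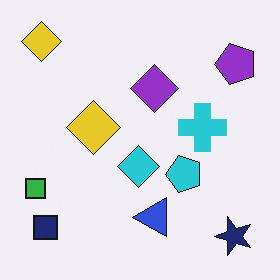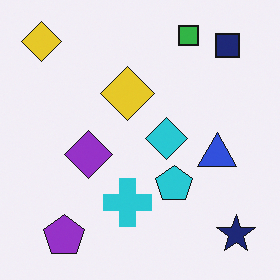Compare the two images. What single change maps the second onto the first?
This is the original image transposed (reflected across the top-left ↔ bottom-right diagonal).

Shapes have swapped their row and column positions — what was in the top-right is now in the bottom-left — a diagonal reflection.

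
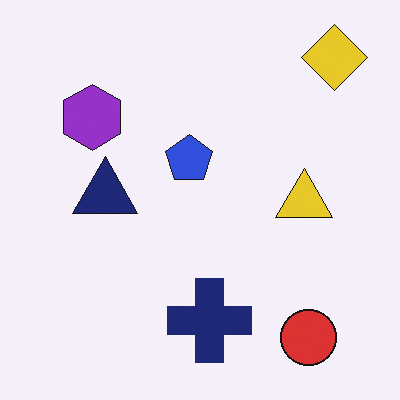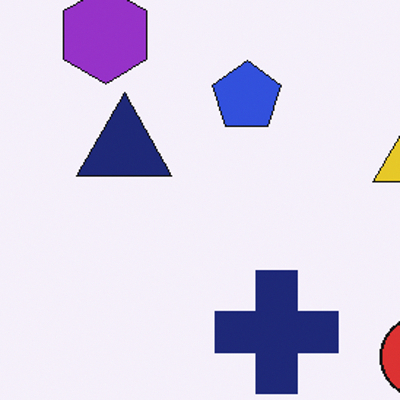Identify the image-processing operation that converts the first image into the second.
Cropped slightly and scaled back up.

The visible shapes are larger and the field of view is narrower; shapes near the original edges may be partly or wholly outside the frame — a crop-and-rescale.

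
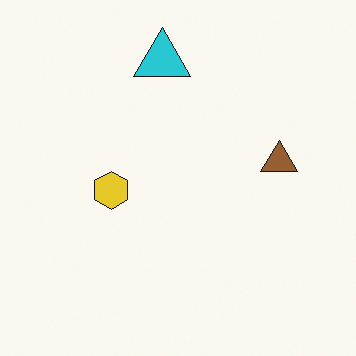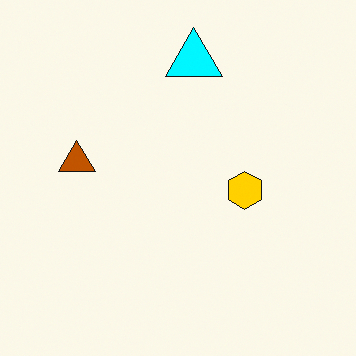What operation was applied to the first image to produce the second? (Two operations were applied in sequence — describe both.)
The transformation is: flipped horizontally (left ↔ right), then made much more vivid (saturation change).

The brown triangle is in the right of the first image and the left of the second — shapes on opposite sides of the vertical midline have swapped in a mirror flip. All colors are more vivid — a global saturation change.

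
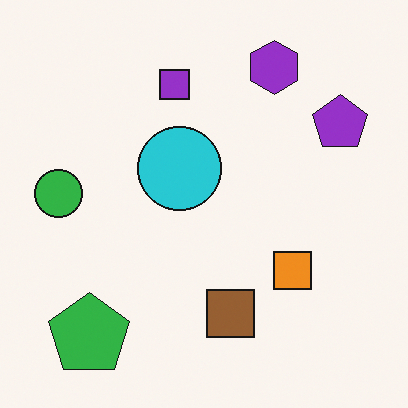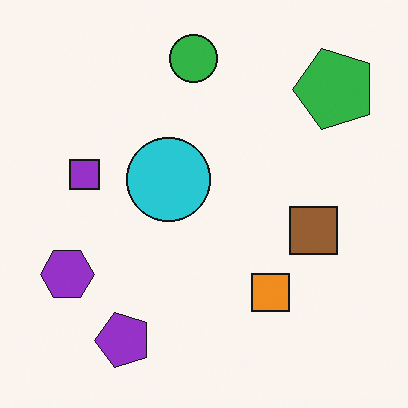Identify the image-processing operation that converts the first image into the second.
The second image is the first transposed (reflected across the top-left ↔ bottom-right diagonal).

Shapes have swapped their row and column positions — what was in the top-right is now in the bottom-left — a diagonal reflection.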